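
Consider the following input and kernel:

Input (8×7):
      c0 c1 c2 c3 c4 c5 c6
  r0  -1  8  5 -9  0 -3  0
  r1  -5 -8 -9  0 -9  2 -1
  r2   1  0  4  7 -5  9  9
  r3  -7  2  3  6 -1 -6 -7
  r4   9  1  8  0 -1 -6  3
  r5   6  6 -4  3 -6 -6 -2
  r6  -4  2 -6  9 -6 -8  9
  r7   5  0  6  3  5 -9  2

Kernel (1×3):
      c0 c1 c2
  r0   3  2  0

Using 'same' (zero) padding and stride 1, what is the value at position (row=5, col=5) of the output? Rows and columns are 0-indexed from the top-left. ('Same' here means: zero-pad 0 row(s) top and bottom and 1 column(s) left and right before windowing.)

-30

The receptive field on the zero-padded input at this output position is [-6 -6 -2]. Elementwise product with the kernel and sum: -6·3 + -6·2.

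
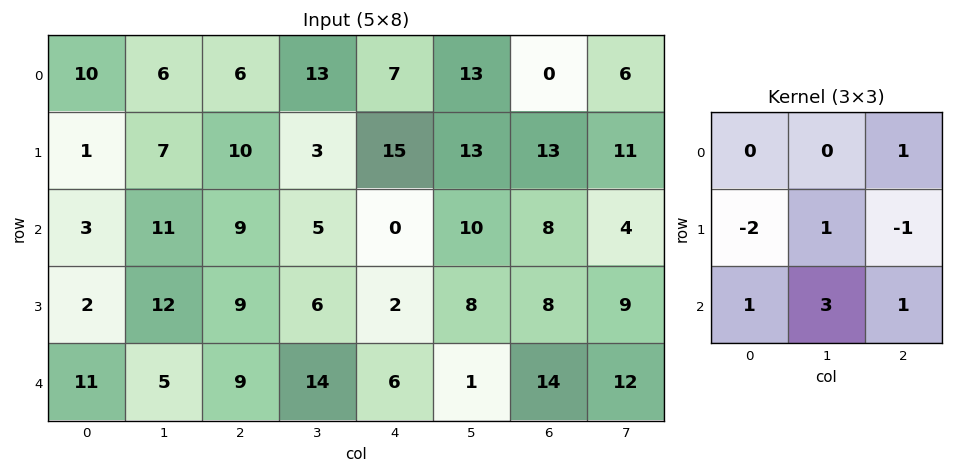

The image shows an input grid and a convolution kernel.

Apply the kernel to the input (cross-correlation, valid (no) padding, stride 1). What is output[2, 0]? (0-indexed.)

43

The receptive field on the input at this output position is [3 11 9 / 2 12 9 / 11 5 9]. Elementwise product with the kernel and sum: 9·1 + 2·-2 + 12·1 + 9·-1 + 11·1 + 5·3 + 9·1.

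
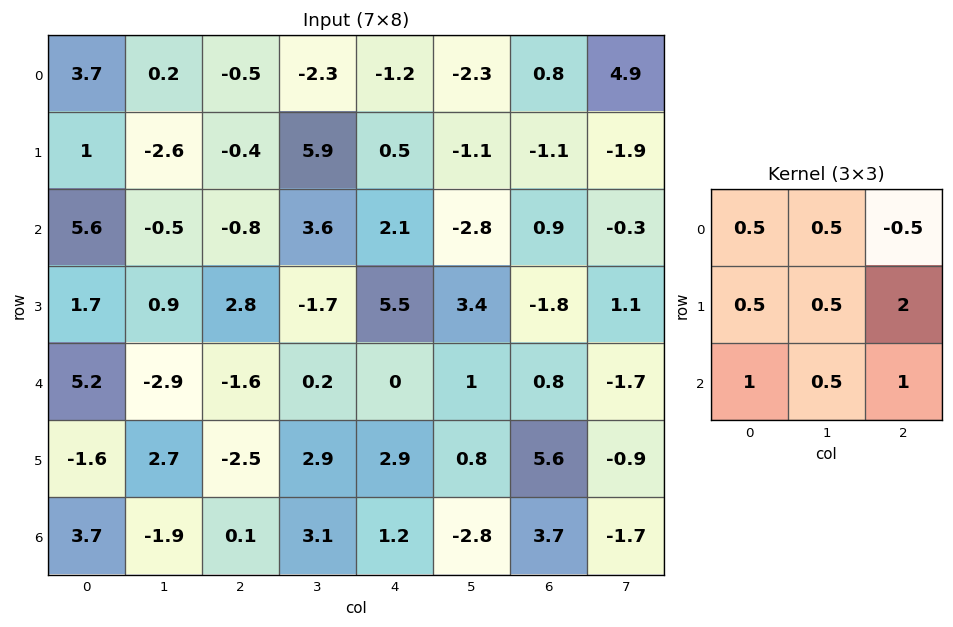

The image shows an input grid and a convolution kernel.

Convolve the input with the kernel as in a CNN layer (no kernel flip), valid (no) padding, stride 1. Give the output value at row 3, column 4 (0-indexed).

The receptive field on the input at this output position is [5.5 3.4 -1.8 / 0 1 0.8 / 2.9 0.8 5.6]. Elementwise product with the kernel and sum: 5.5·0.5 + 3.4·0.5 + -1.8·-0.5 + 0·0.5 + 1·0.5 + 0.8·2 + 2.9·1 + 0.8·0.5 + 5.6·1.

16.35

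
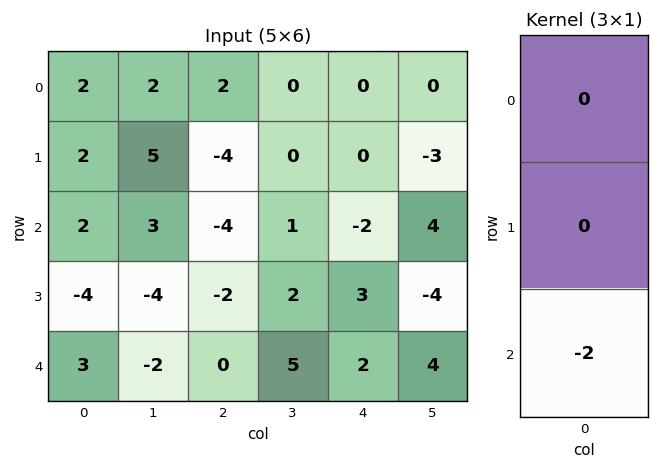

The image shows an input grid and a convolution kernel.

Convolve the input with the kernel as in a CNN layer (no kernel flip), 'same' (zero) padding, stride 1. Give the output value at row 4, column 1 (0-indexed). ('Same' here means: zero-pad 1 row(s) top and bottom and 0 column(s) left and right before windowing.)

The receptive field on the zero-padded input at this output position is [-4 / -2 / 0]. Elementwise product with the kernel and sum: 0·-2.

0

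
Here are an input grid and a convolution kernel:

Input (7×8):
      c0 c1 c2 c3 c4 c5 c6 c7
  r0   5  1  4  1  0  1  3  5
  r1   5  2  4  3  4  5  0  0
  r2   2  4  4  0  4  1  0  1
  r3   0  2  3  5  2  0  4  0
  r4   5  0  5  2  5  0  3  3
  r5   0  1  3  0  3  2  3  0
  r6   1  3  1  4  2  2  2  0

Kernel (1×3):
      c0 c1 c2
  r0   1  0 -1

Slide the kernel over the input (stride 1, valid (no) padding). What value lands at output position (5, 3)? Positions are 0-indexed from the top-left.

-2

The receptive field on the input at this output position is [0 3 2]. Elementwise product with the kernel and sum: 0·1 + 2·-1.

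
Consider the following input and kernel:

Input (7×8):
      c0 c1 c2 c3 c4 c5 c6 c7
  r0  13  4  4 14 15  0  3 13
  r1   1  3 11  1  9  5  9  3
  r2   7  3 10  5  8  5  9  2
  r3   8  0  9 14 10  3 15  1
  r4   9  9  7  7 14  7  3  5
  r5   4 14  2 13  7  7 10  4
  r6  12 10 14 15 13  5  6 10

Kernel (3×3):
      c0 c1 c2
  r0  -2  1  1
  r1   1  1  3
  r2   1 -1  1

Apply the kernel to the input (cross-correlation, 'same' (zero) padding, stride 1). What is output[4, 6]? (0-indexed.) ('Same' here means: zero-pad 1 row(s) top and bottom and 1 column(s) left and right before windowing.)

The receptive field on the zero-padded input at this output position is [3 15 1 / 7 3 5 / 7 10 4]. Elementwise product with the kernel and sum: 3·-2 + 15·1 + 1·1 + 7·1 + 3·1 + 5·3 + 7·1 + 10·-1 + 4·1.

36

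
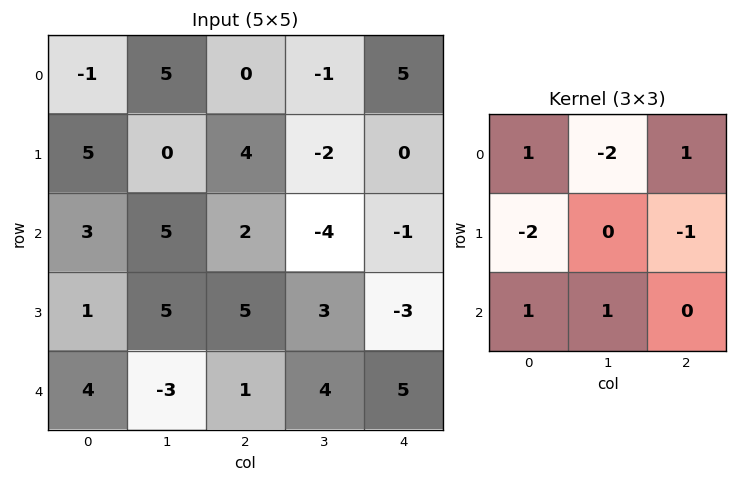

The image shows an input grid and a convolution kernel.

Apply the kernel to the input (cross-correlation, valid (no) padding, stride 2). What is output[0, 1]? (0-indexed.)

The receptive field on the input at this output position is [0 -1 5 / 4 -2 0 / 2 -4 -1]. Elementwise product with the kernel and sum: 0·1 + -1·-2 + 5·1 + 4·-2 + 0·-1 + 2·1 + -4·1.

-3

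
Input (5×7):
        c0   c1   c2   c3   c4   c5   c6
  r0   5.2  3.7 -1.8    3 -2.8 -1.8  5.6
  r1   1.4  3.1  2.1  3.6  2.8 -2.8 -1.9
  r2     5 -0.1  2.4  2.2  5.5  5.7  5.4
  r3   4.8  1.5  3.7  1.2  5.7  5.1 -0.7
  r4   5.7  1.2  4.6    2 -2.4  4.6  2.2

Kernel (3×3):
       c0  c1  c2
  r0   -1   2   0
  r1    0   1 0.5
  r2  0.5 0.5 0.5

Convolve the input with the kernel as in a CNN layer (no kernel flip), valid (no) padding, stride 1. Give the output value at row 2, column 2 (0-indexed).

The receptive field on the input at this output position is [2.4 2.2 5.5 / 3.7 1.2 5.7 / 4.6 2 -2.4]. Elementwise product with the kernel and sum: 2.4·-1 + 2.2·2 + 1.2·1 + 5.7·0.5 + 4.6·0.5 + 2·0.5 + -2.4·0.5.

8.15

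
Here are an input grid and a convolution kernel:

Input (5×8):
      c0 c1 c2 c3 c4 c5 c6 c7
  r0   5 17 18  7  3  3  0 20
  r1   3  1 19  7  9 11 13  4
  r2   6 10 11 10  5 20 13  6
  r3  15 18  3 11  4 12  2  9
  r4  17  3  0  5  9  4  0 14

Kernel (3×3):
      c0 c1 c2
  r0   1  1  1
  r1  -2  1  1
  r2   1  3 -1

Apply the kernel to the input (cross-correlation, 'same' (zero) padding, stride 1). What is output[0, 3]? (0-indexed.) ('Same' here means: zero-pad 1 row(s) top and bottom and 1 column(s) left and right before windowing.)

5

The receptive field on the zero-padded input at this output position is [0 0 0 / 18 7 3 / 19 7 9]. Elementwise product with the kernel and sum: 0·1 + 0·1 + 0·1 + 18·-2 + 7·1 + 3·1 + 19·1 + 7·3 + 9·-1.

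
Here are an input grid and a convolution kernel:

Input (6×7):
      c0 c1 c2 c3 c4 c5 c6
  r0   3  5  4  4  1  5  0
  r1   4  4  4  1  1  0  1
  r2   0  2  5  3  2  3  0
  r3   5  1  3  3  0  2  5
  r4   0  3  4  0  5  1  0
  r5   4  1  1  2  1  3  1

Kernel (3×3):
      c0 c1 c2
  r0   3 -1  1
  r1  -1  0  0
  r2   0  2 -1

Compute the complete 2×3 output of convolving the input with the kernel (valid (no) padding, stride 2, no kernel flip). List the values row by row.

Output[0,0]: The receptive field on the input at this output position is [3 5 4 / 4 4 4 / 0 2 5]. Elementwise product with the kernel and sum: 3·3 + 5·-1 + 4·1 + 4·-1 + 2·2 + 5·-1.

3 9 3
0 6 5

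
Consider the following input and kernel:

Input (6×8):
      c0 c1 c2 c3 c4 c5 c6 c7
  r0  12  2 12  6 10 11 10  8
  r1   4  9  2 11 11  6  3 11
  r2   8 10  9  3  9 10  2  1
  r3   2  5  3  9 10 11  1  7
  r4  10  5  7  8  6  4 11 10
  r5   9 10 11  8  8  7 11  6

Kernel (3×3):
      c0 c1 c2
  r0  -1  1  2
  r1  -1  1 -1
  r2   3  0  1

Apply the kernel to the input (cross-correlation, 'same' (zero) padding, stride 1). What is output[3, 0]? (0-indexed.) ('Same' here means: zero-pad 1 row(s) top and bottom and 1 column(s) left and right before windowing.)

The receptive field on the zero-padded input at this output position is [0 8 10 / 0 2 5 / 0 10 5]. Elementwise product with the kernel and sum: 0·-1 + 8·1 + 10·2 + 0·-1 + 2·1 + 5·-1 + 0·3 + 5·1.

30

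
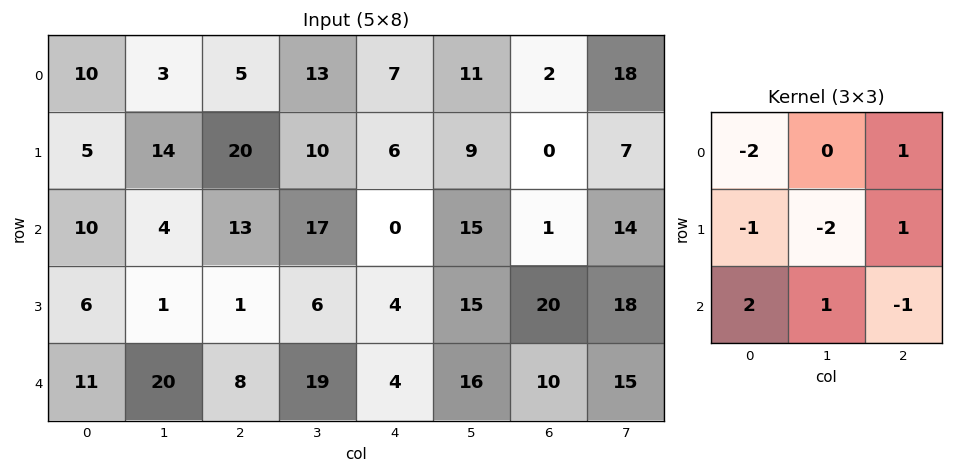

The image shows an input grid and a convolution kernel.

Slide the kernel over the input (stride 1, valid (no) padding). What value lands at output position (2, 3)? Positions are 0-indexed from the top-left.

8

The receptive field on the input at this output position is [17 0 15 / 6 4 15 / 19 4 16]. Elementwise product with the kernel and sum: 17·-2 + 15·1 + 6·-1 + 4·-2 + 15·1 + 19·2 + 4·1 + 16·-1.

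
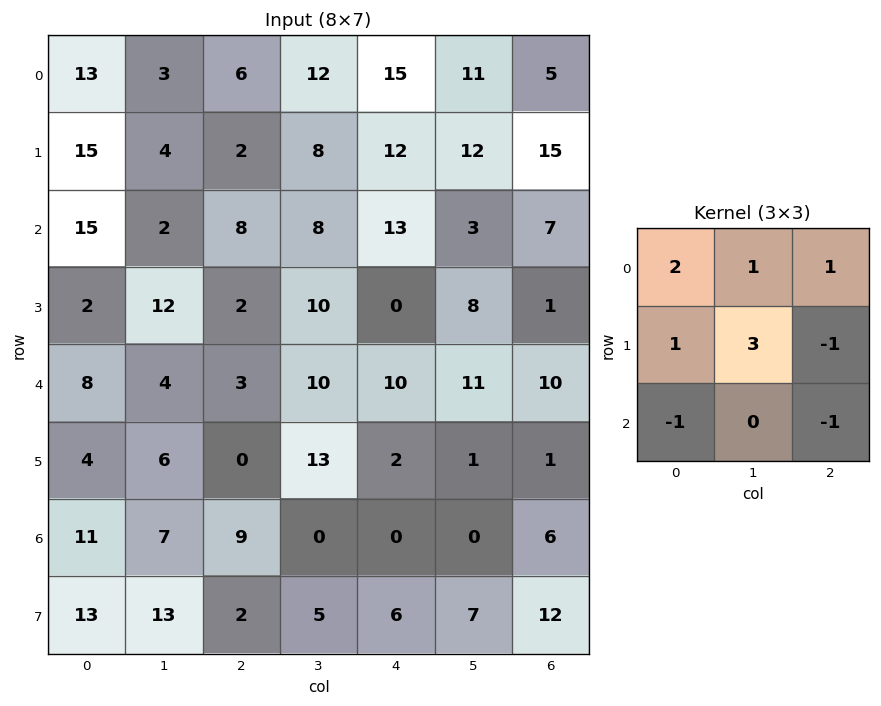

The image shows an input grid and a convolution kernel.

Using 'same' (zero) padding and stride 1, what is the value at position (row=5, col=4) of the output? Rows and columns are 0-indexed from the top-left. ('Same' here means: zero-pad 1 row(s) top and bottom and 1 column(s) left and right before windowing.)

The receptive field on the zero-padded input at this output position is [10 10 11 / 13 2 1 / 0 0 0]. Elementwise product with the kernel and sum: 10·2 + 10·1 + 11·1 + 13·1 + 2·3 + 1·-1 + 0·-1 + 0·-1.

59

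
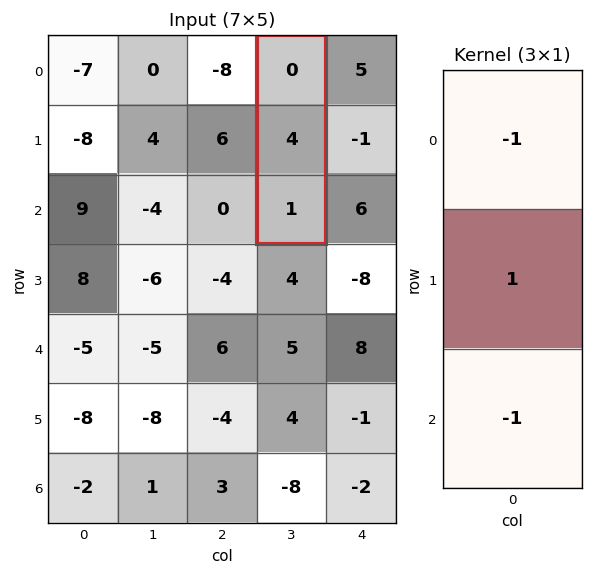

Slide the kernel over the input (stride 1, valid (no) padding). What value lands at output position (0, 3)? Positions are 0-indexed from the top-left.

3

The receptive field on the input at this output position is [0 / 4 / 1]. Elementwise product with the kernel and sum: 0·-1 + 4·1 + 1·-1.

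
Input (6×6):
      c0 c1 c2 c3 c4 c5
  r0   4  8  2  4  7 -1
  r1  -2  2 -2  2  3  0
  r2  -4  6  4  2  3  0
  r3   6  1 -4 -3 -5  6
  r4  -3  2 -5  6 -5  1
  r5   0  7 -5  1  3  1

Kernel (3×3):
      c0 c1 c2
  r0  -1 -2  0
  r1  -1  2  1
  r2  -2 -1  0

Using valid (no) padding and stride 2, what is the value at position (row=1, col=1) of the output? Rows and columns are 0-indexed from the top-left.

The receptive field on the input at this output position is [4 2 3 / -4 -3 -5 / -5 6 -5]. Elementwise product with the kernel and sum: 4·-1 + 2·-2 + -4·-1 + -3·2 + -5·1 + -5·-2 + 6·-1.

-11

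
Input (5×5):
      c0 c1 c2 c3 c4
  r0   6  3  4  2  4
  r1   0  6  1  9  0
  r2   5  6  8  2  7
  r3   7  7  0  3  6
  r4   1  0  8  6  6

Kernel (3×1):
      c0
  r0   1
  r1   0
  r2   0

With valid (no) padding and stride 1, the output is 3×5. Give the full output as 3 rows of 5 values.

6 3 4 2 4
0 6 1 9 0
5 6 8 2 7

Output[0,0]: The receptive field on the input at this output position is [6 / 0 / 5]. Elementwise product with the kernel and sum: 6·1.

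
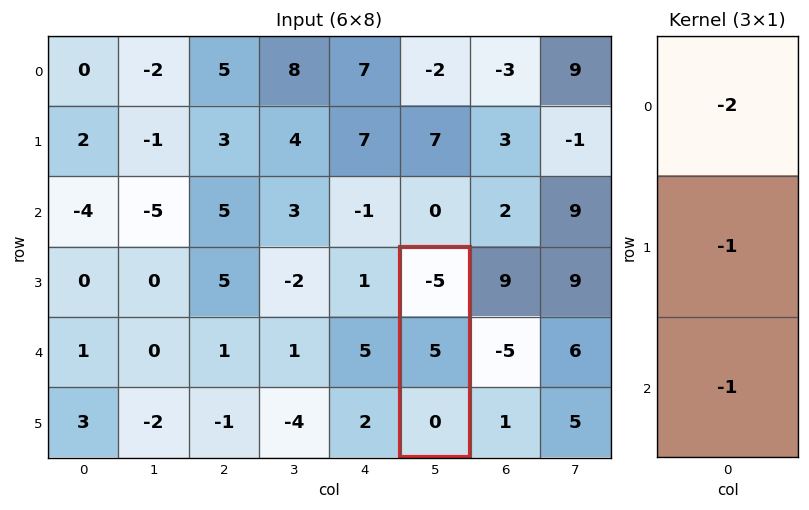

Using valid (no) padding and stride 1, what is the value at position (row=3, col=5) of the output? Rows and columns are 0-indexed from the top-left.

5

The receptive field on the input at this output position is [-5 / 5 / 0]. Elementwise product with the kernel and sum: -5·-2 + 5·-1 + 0·-1.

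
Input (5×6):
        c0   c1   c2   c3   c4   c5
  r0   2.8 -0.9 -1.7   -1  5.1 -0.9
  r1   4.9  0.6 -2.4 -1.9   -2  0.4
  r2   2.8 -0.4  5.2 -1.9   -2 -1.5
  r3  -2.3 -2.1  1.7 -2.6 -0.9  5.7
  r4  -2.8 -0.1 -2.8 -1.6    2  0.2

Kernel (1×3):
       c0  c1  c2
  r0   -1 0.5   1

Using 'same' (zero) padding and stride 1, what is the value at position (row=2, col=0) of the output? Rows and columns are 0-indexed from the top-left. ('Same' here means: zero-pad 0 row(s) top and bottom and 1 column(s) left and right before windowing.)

The receptive field on the zero-padded input at this output position is [0 2.8 -0.4]. Elementwise product with the kernel and sum: 0·-1 + 2.8·0.5 + -0.4·1.

1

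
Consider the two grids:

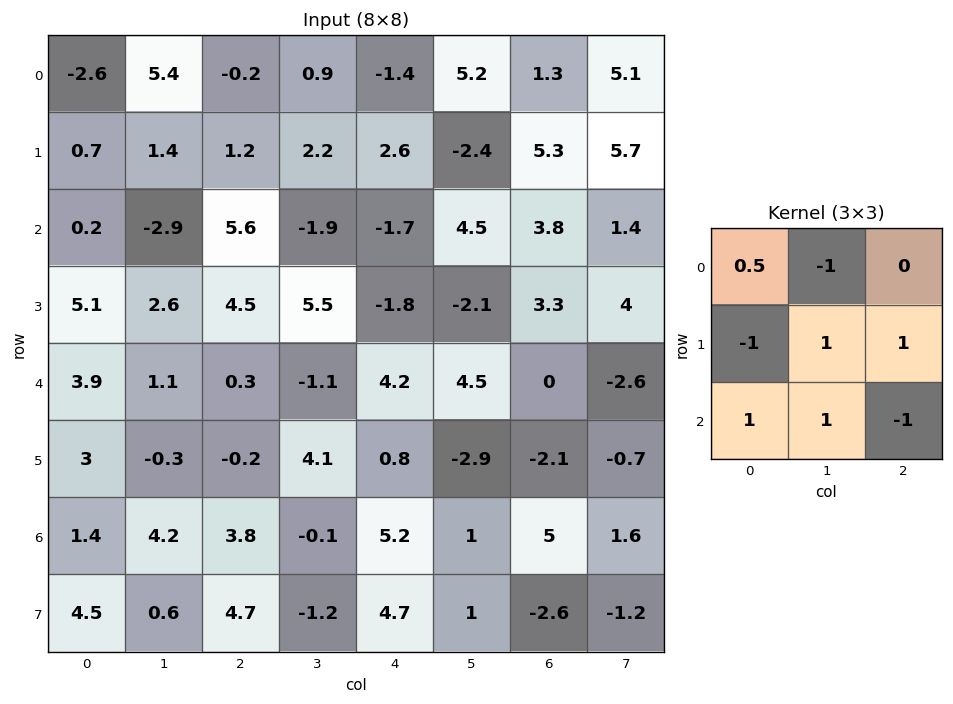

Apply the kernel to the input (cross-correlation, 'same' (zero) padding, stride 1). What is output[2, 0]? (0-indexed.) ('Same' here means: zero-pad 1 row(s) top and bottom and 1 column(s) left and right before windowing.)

The receptive field on the zero-padded input at this output position is [0 0.7 1.4 / 0 0.2 -2.9 / 0 5.1 2.6]. Elementwise product with the kernel and sum: 0·0.5 + 0.7·-1 + 0·-1 + 0.2·1 + -2.9·1 + 0·1 + 5.1·1 + 2.6·-1.

-0.9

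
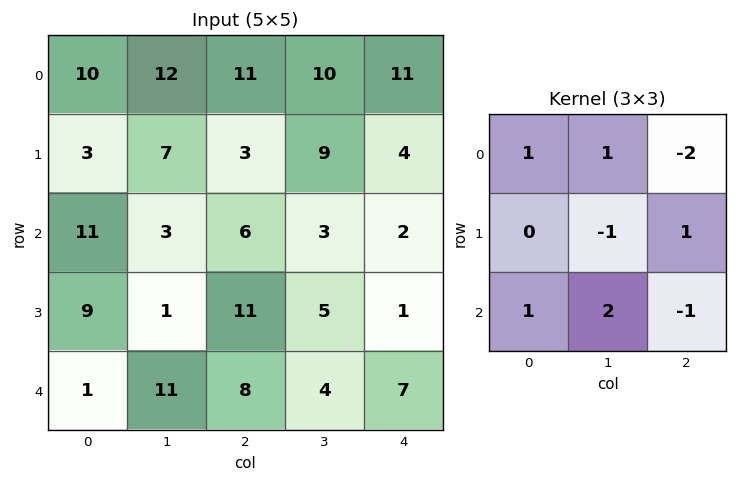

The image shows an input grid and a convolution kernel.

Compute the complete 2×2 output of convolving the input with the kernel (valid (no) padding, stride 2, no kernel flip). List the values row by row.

Output[0,0]: The receptive field on the input at this output position is [10 12 11 / 3 7 3 / 11 3 6]. Elementwise product with the kernel and sum: 10·1 + 12·1 + 11·-2 + 7·-1 + 3·1 + 11·1 + 3·2 + 6·-1.
Output[0,1]: The receptive field on the input at this output position is [11 10 11 / 3 9 4 / 6 3 2]. Elementwise product with the kernel and sum: 11·1 + 10·1 + 11·-2 + 9·-1 + 4·1 + 6·1 + 3·2 + 2·-1.

7 4
27 10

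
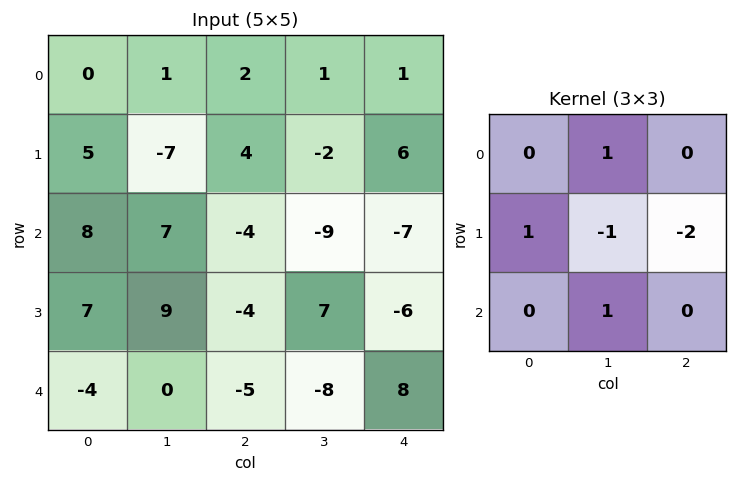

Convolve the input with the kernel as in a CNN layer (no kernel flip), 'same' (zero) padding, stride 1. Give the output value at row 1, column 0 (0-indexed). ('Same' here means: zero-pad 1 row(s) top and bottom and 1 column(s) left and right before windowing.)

17

The receptive field on the zero-padded input at this output position is [0 0 1 / 0 5 -7 / 0 8 7]. Elementwise product with the kernel and sum: 0·1 + 0·1 + 5·-1 + -7·-2 + 8·1.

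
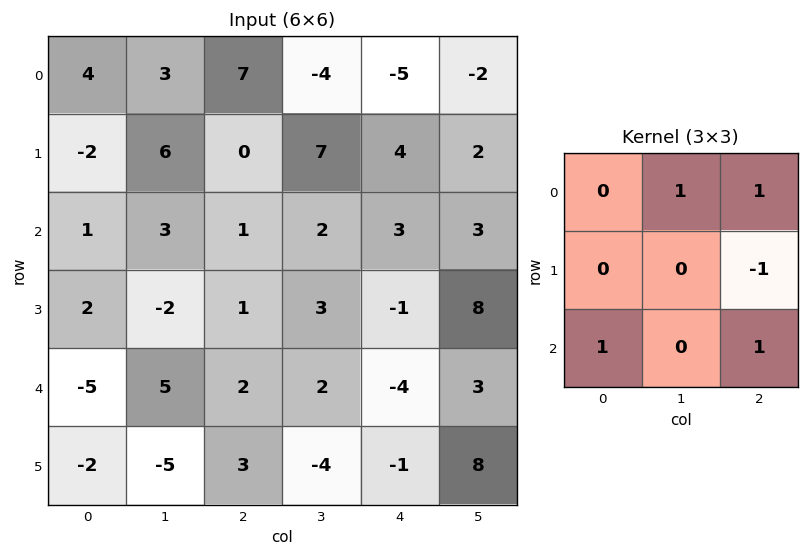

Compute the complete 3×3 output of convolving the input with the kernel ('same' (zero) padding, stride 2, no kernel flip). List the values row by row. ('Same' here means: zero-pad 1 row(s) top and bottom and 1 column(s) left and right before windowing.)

3 17 11
-1 6 14
-10 -7 8

Output[0,0]: The receptive field on the zero-padded input at this output position is [0 0 0 / 0 4 3 / 0 -2 6]. Elementwise product with the kernel and sum: 0·1 + 0·1 + 3·-1 + 0·1 + 6·1.
Output[0,1]: The receptive field on the zero-padded input at this output position is [0 0 0 / 3 7 -4 / 6 0 7]. Elementwise product with the kernel and sum: 0·1 + 0·1 + -4·-1 + 6·1 + 7·1.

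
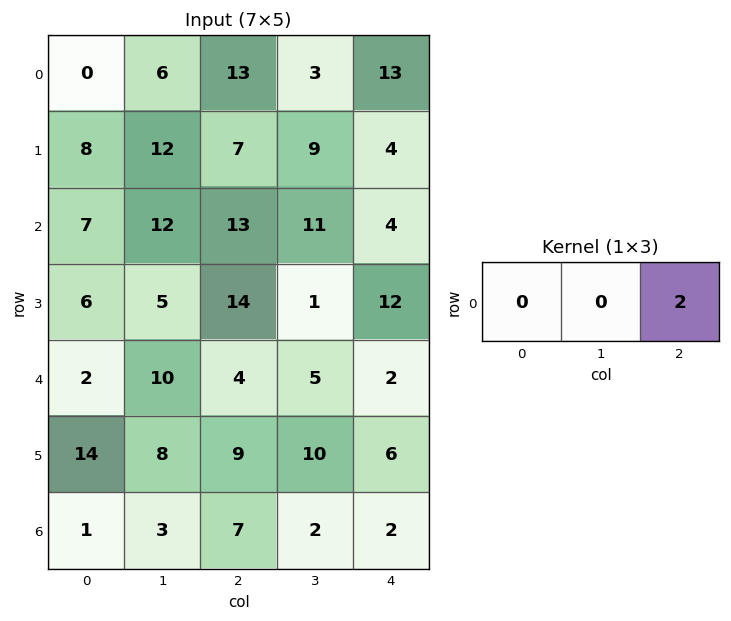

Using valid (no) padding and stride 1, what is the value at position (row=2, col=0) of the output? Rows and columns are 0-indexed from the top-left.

26

The receptive field on the input at this output position is [7 12 13]. Elementwise product with the kernel and sum: 13·2.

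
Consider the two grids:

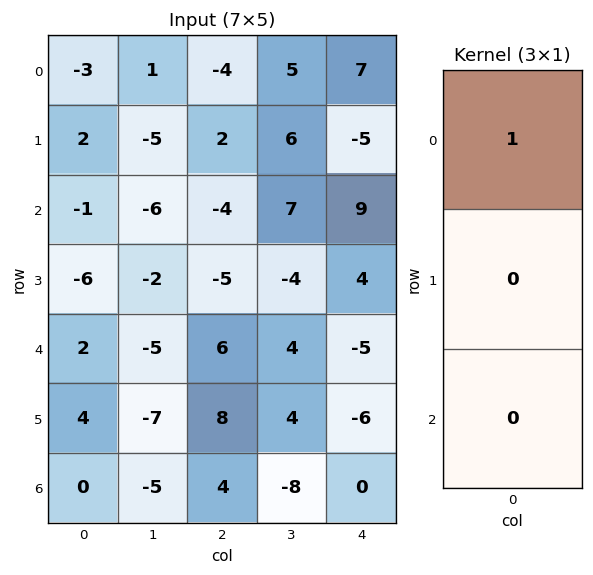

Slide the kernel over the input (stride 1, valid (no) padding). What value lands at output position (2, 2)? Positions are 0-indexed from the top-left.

-4

The receptive field on the input at this output position is [-4 / -5 / 6]. Elementwise product with the kernel and sum: -4·1.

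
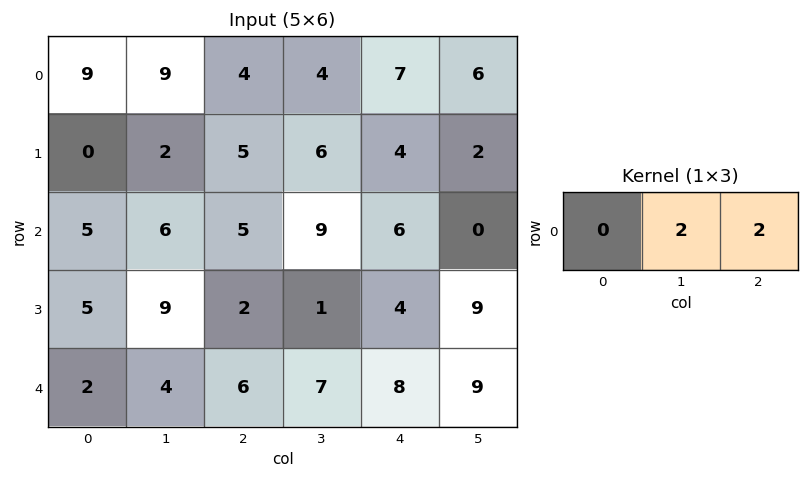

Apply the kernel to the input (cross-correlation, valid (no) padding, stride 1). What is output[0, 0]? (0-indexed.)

The receptive field on the input at this output position is [9 9 4]. Elementwise product with the kernel and sum: 9·2 + 4·2.

26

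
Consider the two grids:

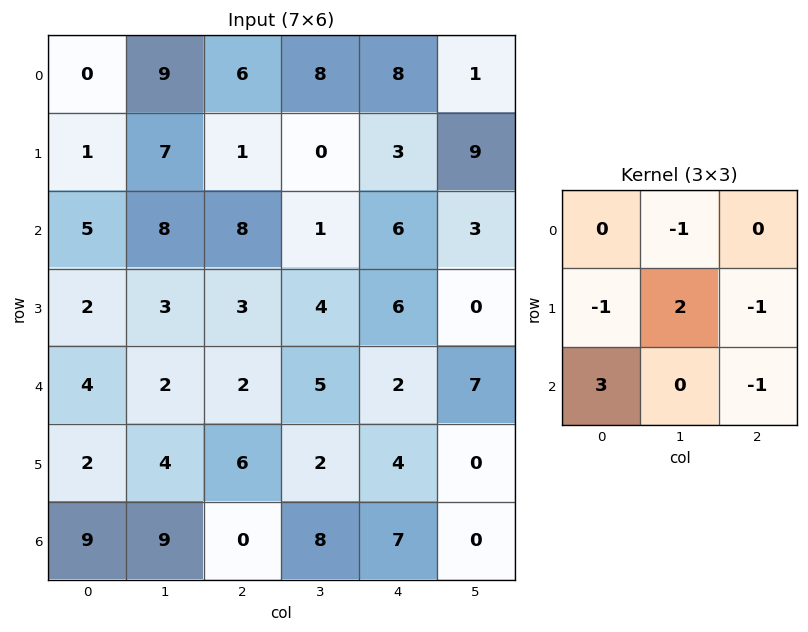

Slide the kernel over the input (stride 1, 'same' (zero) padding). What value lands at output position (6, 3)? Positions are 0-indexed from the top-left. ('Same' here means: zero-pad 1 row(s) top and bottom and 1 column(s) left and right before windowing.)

The receptive field on the zero-padded input at this output position is [6 2 4 / 0 8 7 / 0 0 0]. Elementwise product with the kernel and sum: 2·-1 + 0·-1 + 8·2 + 7·-1 + 0·3 + 0·-1.

7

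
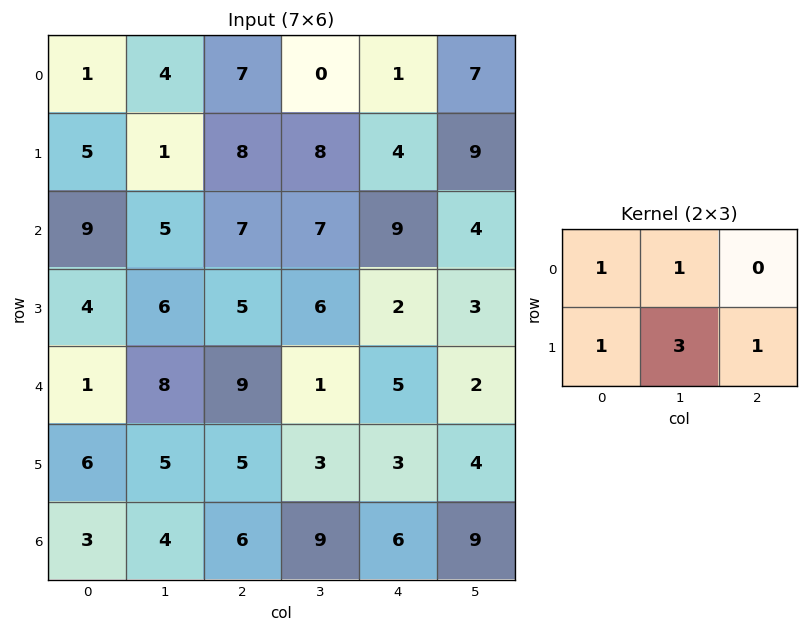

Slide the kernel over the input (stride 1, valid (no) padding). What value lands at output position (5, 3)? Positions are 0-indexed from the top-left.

The receptive field on the input at this output position is [3 3 4 / 9 6 9]. Elementwise product with the kernel and sum: 3·1 + 3·1 + 9·1 + 6·3 + 9·1.

42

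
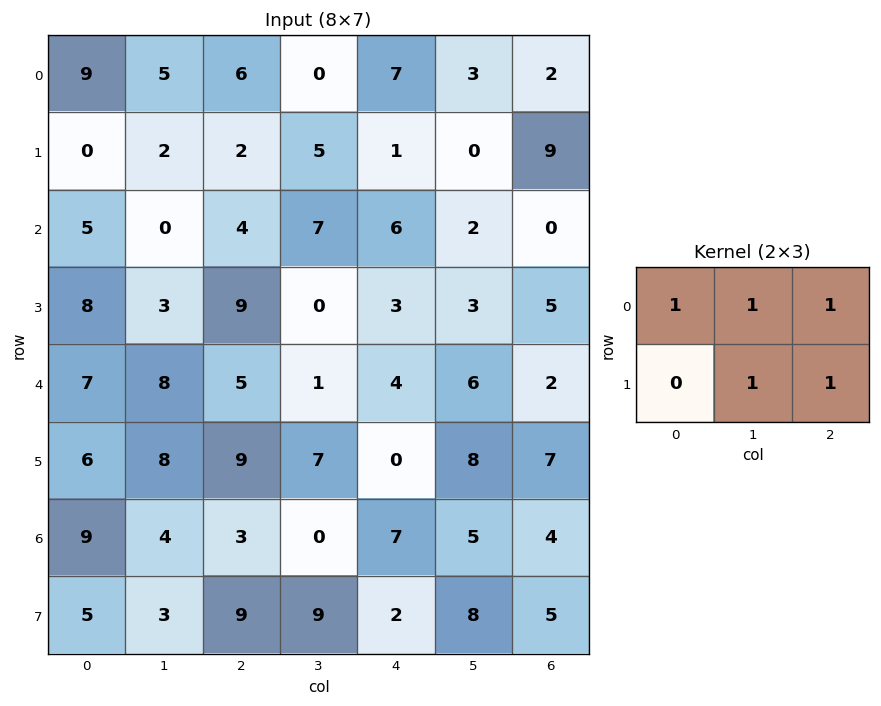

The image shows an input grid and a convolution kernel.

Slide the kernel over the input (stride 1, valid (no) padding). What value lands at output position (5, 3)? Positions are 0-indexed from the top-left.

The receptive field on the input at this output position is [7 0 8 / 0 7 5]. Elementwise product with the kernel and sum: 7·1 + 0·1 + 8·1 + 7·1 + 5·1.

27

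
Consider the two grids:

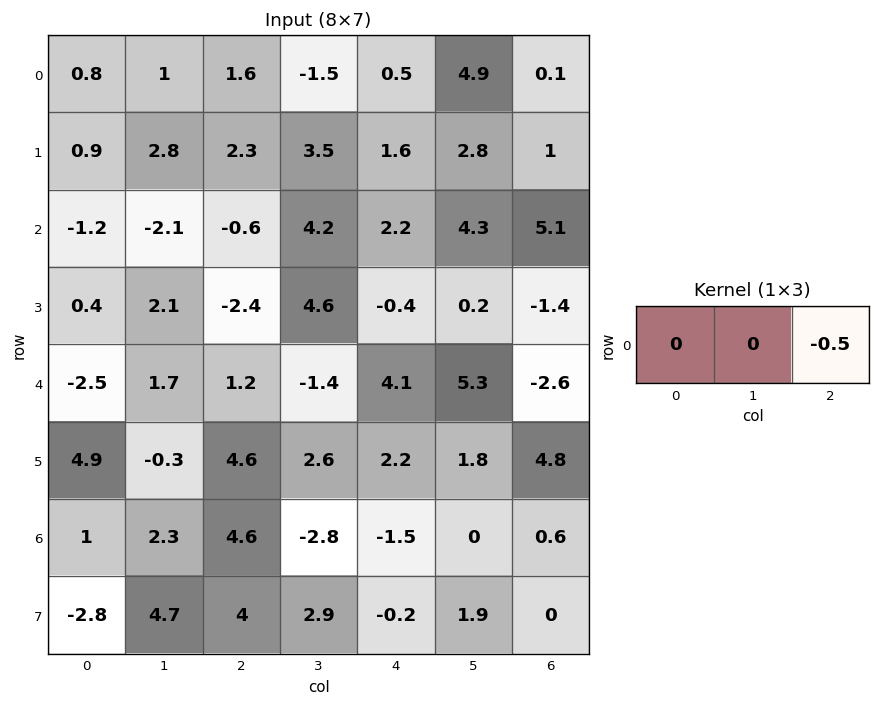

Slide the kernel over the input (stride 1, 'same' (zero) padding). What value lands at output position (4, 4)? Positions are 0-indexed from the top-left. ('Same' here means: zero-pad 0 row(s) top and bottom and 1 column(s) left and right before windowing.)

The receptive field on the zero-padded input at this output position is [-1.4 4.1 5.3]. Elementwise product with the kernel and sum: 5.3·-0.5.

-2.65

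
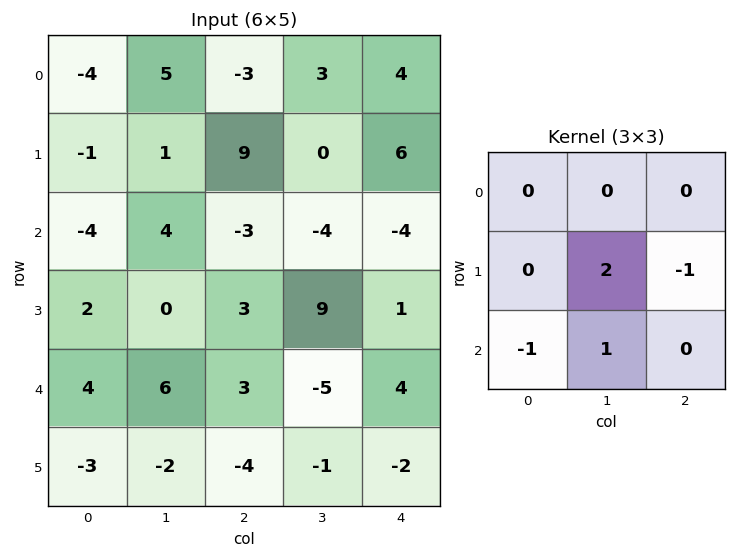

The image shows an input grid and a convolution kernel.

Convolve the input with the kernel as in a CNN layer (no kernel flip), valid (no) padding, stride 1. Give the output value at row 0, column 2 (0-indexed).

The receptive field on the input at this output position is [-3 3 4 / 9 0 6 / -3 -4 -4]. Elementwise product with the kernel and sum: 0·2 + 6·-1 + -3·-1 + -4·1.

-7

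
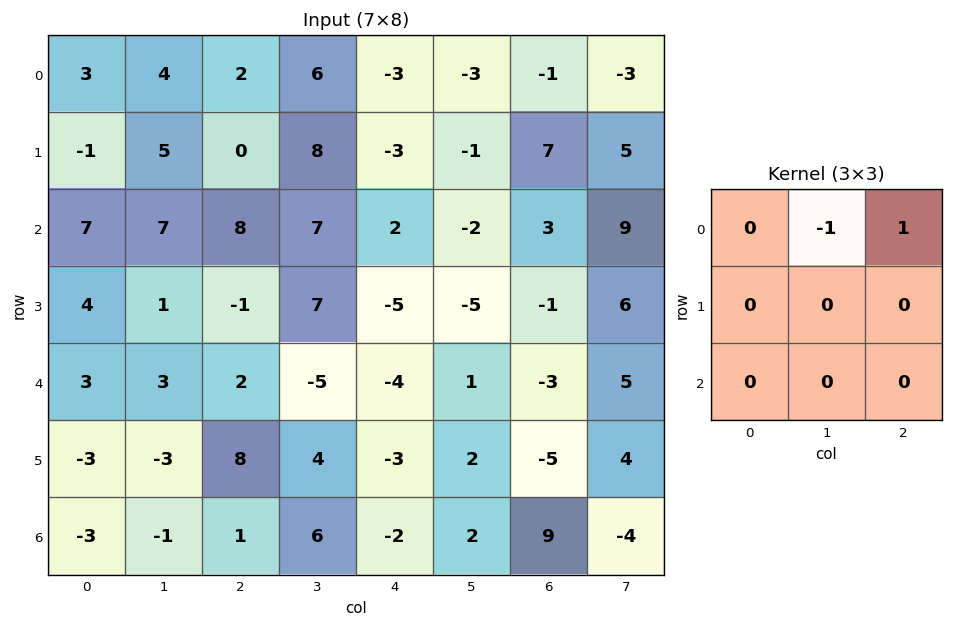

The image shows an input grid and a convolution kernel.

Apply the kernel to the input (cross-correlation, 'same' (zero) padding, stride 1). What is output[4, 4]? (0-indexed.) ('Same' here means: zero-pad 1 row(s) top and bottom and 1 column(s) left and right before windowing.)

The receptive field on the zero-padded input at this output position is [7 -5 -5 / -5 -4 1 / 4 -3 2]. Elementwise product with the kernel and sum: -5·-1 + -5·1.

0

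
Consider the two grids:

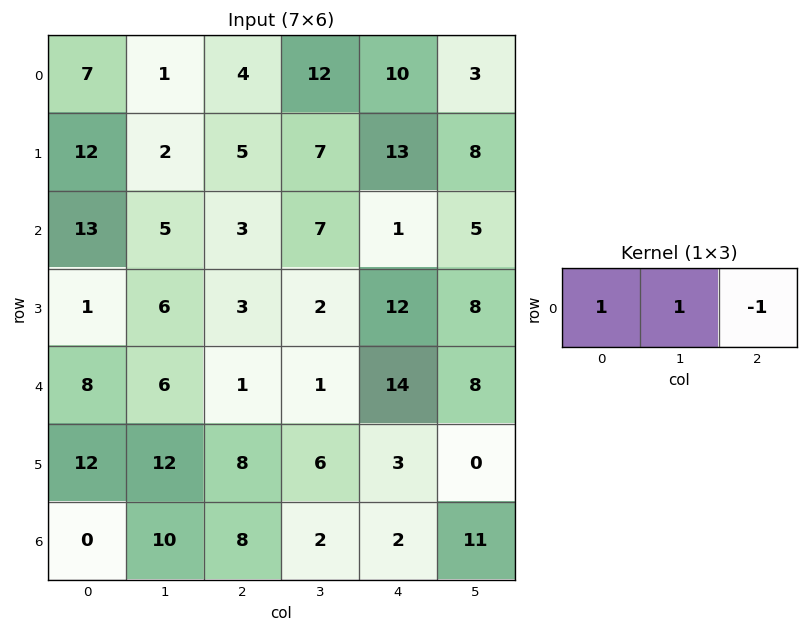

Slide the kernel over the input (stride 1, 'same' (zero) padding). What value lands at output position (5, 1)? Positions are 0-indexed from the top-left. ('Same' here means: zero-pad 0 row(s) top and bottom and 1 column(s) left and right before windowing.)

The receptive field on the zero-padded input at this output position is [12 12 8]. Elementwise product with the kernel and sum: 12·1 + 12·1 + 8·-1.

16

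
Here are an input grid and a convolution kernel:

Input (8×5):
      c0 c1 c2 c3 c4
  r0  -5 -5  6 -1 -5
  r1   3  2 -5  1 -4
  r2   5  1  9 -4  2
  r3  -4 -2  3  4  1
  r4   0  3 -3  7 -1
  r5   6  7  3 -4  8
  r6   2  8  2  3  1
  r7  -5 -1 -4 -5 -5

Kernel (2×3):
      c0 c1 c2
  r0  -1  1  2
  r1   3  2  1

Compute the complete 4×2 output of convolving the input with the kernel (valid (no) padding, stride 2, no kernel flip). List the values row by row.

Output[0,0]: The receptive field on the input at this output position is [-5 -5 6 / 3 2 -5]. Elementwise product with the kernel and sum: -5·-1 + -5·1 + 6·2 + 3·3 + 2·2 + -5·1.

20 -34
1 9
32 17
-11 -24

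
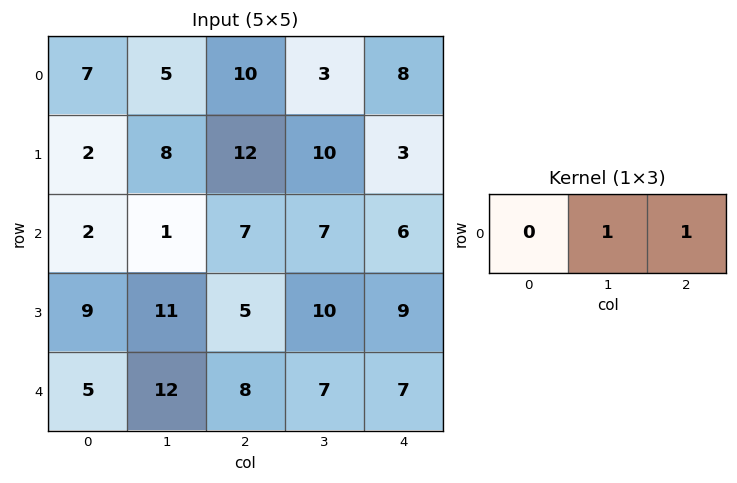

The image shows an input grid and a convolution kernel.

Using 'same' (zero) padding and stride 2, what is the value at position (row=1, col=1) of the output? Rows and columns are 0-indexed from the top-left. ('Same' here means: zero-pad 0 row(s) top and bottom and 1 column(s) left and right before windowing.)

14

The receptive field on the zero-padded input at this output position is [1 7 7]. Elementwise product with the kernel and sum: 7·1 + 7·1.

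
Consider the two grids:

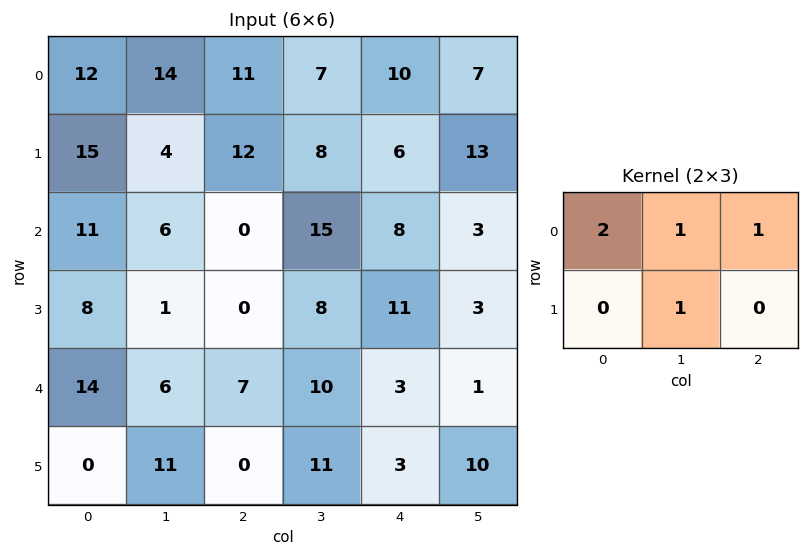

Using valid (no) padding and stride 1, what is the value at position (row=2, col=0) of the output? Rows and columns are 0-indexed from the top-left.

The receptive field on the input at this output position is [11 6 0 / 8 1 0]. Elementwise product with the kernel and sum: 11·2 + 6·1 + 0·1 + 1·1.

29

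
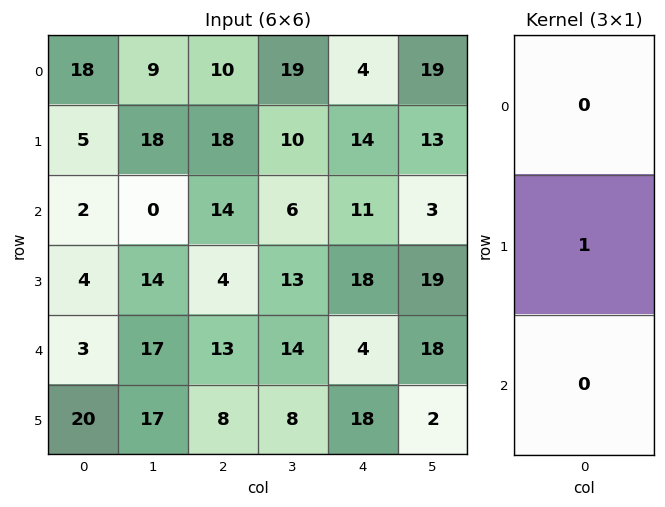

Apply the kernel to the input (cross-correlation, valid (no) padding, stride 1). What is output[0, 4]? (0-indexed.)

The receptive field on the input at this output position is [4 / 14 / 11]. Elementwise product with the kernel and sum: 14·1.

14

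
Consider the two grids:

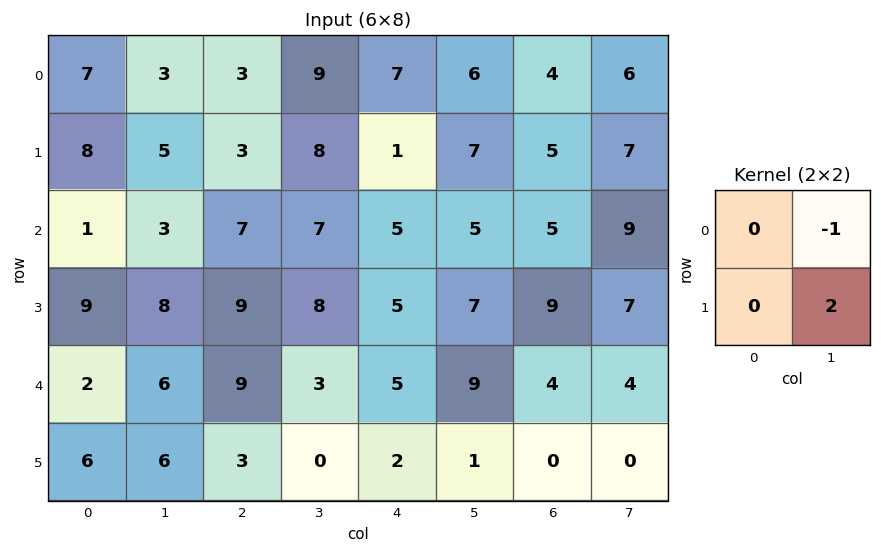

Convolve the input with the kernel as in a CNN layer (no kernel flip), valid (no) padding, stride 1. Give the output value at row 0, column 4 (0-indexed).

The receptive field on the input at this output position is [7 6 / 1 7]. Elementwise product with the kernel and sum: 6·-1 + 7·2.

8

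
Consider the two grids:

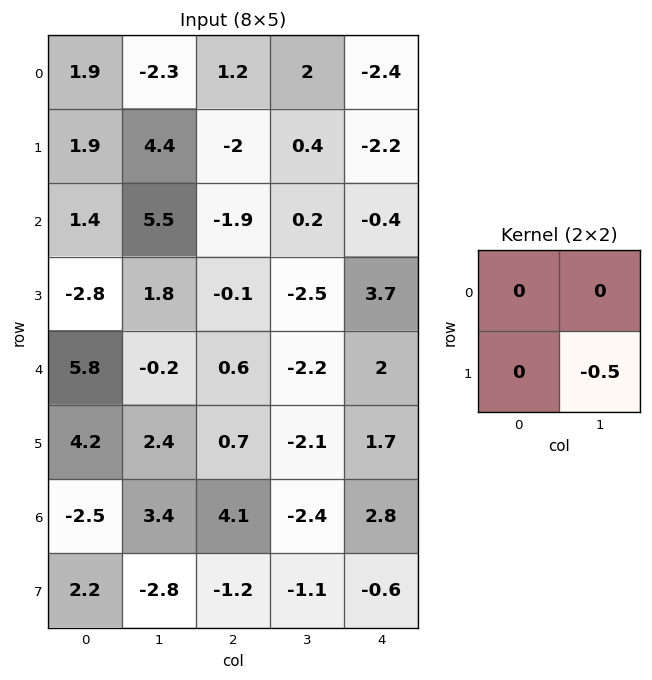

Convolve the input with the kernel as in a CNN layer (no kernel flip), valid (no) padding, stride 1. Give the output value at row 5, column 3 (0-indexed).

The receptive field on the input at this output position is [-2.1 1.7 / -2.4 2.8]. Elementwise product with the kernel and sum: 2.8·-0.5.

-1.4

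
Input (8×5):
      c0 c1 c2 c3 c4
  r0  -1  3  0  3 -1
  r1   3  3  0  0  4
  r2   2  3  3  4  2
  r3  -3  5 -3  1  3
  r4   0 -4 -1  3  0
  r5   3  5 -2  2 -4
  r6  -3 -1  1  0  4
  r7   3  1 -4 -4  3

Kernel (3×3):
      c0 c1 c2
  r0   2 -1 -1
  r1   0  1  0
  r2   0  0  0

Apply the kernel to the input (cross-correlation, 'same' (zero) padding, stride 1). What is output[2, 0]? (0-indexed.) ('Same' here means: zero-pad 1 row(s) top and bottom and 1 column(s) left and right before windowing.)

-4

The receptive field on the zero-padded input at this output position is [0 3 3 / 0 2 3 / 0 -3 5]. Elementwise product with the kernel and sum: 0·2 + 3·-1 + 3·-1 + 2·1.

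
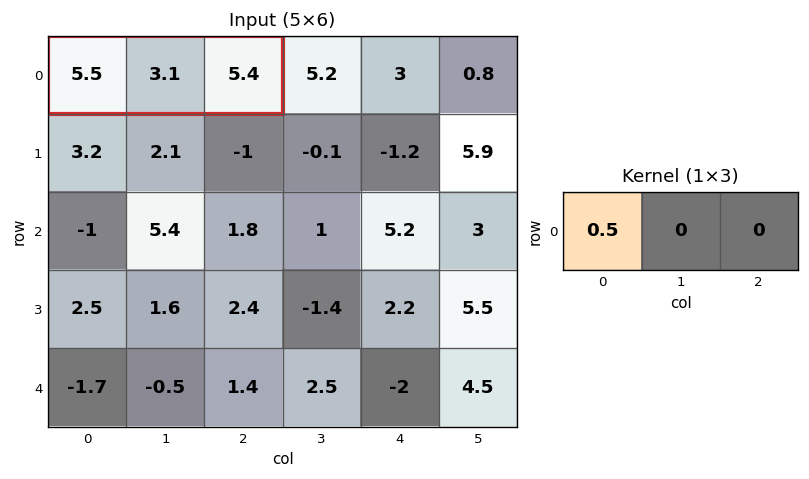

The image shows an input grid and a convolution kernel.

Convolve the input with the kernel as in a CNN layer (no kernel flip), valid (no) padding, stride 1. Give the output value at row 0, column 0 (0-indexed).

2.75

The receptive field on the input at this output position is [5.5 3.1 5.4]. Elementwise product with the kernel and sum: 5.5·0.5.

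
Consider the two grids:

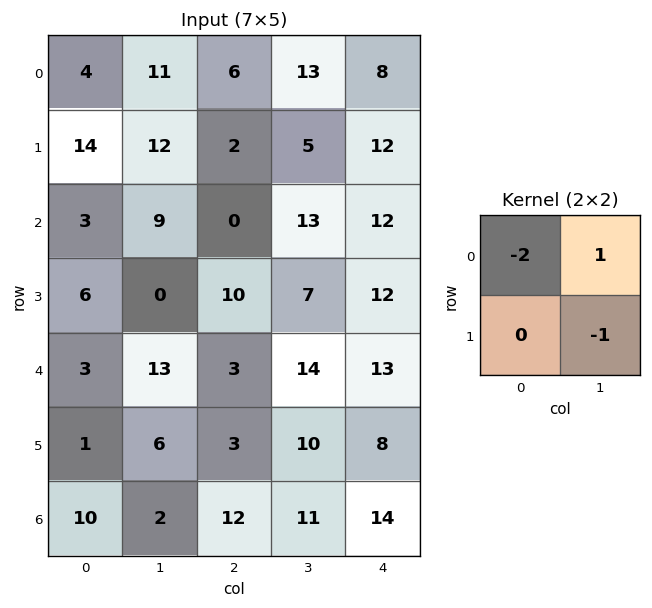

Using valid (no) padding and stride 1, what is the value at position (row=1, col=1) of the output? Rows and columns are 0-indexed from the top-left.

-22

The receptive field on the input at this output position is [12 2 / 9 0]. Elementwise product with the kernel and sum: 12·-2 + 2·1 + 0·-1.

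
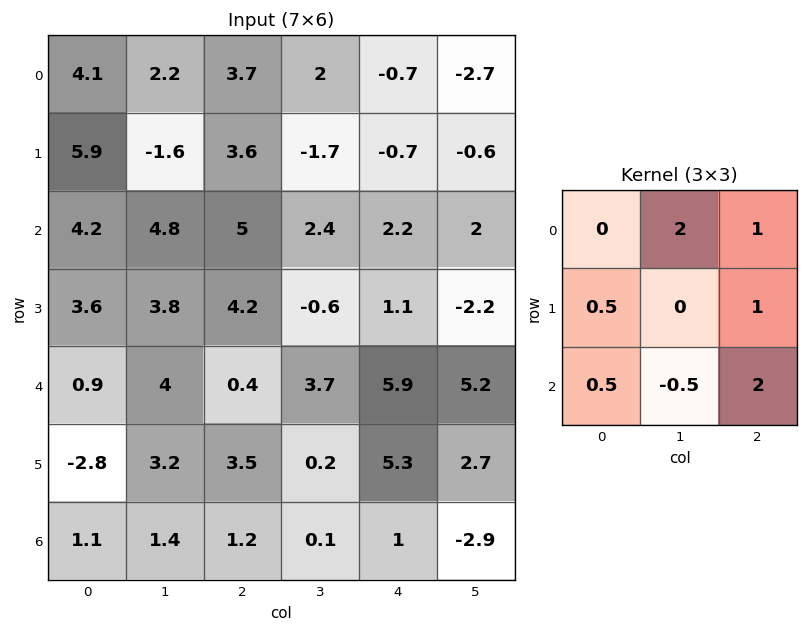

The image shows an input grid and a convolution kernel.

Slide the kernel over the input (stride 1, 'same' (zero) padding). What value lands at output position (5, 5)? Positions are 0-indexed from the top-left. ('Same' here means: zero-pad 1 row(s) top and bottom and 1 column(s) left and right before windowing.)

The receptive field on the zero-padded input at this output position is [5.9 5.2 0 / 5.3 2.7 0 / 1 -2.9 0]. Elementwise product with the kernel and sum: 5.2·2 + 0·1 + 5.3·0.5 + 0·1 + 1·0.5 + -2.9·-0.5 + 0·2.

15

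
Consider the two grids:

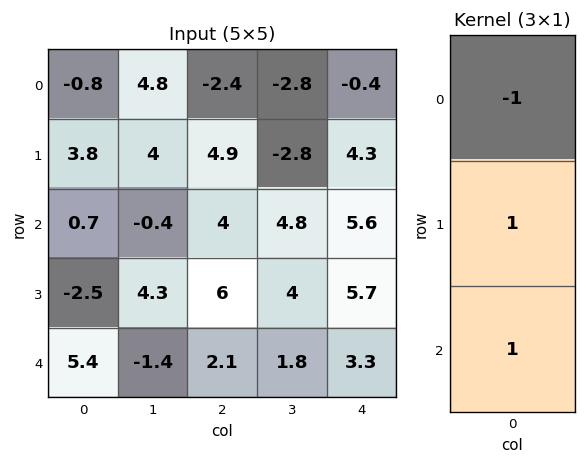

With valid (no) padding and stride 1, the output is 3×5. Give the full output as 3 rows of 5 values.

Output[0,0]: The receptive field on the input at this output position is [-0.8 / 3.8 / 0.7]. Elementwise product with the kernel and sum: -0.8·-1 + 3.8·1 + 0.7·1.

5.3 -1.2 11.3 4.8 10.3
-5.6 -0.1 5.1 11.6 7
2.2 3.3 4.1 1 3.4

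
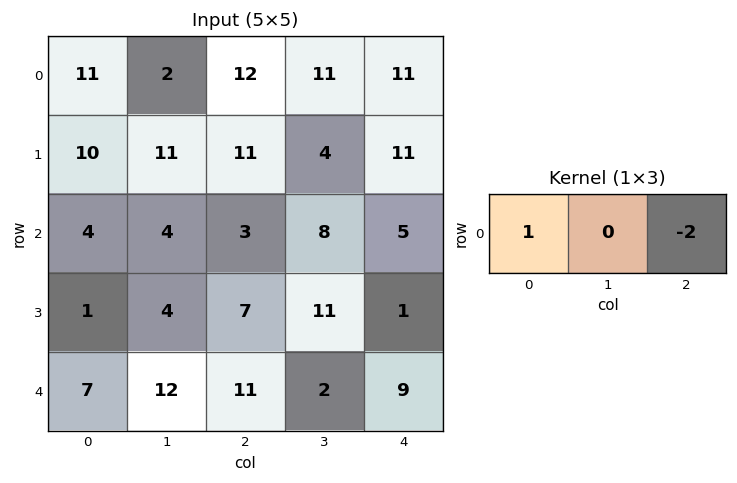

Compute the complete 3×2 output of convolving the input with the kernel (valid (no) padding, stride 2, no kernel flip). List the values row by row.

Output[0,0]: The receptive field on the input at this output position is [11 2 12]. Elementwise product with the kernel and sum: 11·1 + 12·-2.

-13 -10
-2 -7
-15 -7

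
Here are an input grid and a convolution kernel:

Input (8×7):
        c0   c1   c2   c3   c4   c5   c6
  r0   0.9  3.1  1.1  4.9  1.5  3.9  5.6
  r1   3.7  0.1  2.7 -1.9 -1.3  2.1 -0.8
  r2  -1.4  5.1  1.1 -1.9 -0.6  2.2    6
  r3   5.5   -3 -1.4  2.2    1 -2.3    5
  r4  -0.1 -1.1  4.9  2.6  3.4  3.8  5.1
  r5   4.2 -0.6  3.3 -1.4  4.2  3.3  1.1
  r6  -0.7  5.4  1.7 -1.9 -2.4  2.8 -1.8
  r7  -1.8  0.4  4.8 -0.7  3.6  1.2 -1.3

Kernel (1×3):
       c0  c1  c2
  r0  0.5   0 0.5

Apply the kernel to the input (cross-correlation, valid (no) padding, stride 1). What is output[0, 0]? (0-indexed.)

The receptive field on the input at this output position is [0.9 3.1 1.1]. Elementwise product with the kernel and sum: 0.9·0.5 + 1.1·0.5.

1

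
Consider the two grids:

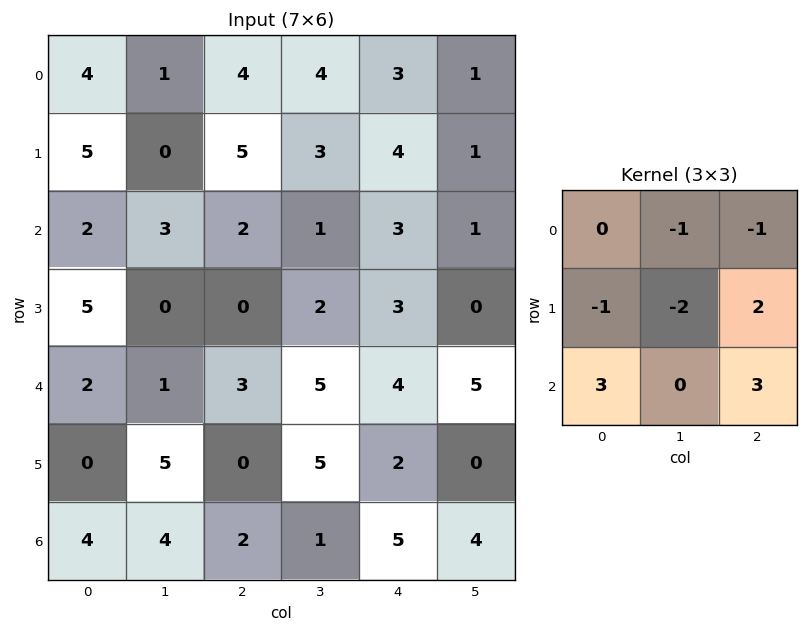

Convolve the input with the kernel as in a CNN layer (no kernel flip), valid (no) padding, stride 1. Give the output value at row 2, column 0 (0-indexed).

The receptive field on the input at this output position is [2 3 2 / 5 0 0 / 2 1 3]. Elementwise product with the kernel and sum: 3·-1 + 2·-1 + 5·-1 + 0·-2 + 0·2 + 2·3 + 3·3.

5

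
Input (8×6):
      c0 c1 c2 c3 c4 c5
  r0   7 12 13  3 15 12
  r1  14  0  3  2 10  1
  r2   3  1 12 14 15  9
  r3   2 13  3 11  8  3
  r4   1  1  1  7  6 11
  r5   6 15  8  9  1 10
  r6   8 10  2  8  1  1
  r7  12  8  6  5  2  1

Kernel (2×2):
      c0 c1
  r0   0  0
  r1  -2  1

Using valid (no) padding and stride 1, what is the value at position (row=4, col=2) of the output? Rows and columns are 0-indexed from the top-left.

-7

The receptive field on the input at this output position is [1 7 / 8 9]. Elementwise product with the kernel and sum: 8·-2 + 9·1.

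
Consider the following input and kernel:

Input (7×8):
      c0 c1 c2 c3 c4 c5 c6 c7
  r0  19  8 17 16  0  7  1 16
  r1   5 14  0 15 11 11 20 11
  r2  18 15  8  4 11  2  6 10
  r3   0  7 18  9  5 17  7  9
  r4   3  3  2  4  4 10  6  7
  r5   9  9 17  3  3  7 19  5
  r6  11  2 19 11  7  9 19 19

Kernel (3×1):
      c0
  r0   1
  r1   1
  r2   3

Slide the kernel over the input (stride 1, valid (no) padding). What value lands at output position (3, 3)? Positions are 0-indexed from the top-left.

22

The receptive field on the input at this output position is [9 / 4 / 3]. Elementwise product with the kernel and sum: 9·1 + 4·1 + 3·3.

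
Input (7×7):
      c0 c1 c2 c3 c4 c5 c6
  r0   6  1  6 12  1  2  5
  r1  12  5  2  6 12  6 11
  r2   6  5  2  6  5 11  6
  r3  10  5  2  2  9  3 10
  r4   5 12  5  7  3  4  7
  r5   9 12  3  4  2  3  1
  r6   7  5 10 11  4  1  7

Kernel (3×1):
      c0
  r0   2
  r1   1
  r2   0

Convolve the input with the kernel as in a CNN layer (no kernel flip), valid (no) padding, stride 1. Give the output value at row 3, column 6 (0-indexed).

27

The receptive field on the input at this output position is [10 / 7 / 1]. Elementwise product with the kernel and sum: 10·2 + 7·1.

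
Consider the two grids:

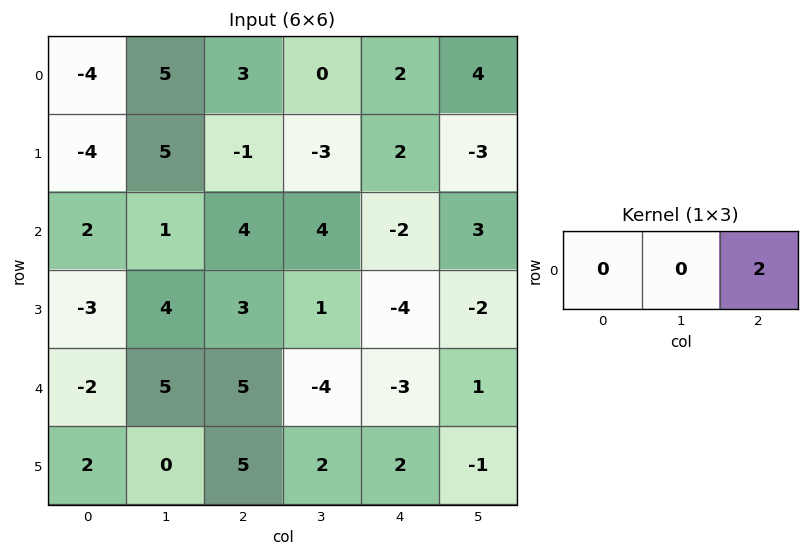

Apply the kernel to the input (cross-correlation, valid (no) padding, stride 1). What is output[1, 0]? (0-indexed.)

The receptive field on the input at this output position is [-4 5 -1]. Elementwise product with the kernel and sum: -1·2.

-2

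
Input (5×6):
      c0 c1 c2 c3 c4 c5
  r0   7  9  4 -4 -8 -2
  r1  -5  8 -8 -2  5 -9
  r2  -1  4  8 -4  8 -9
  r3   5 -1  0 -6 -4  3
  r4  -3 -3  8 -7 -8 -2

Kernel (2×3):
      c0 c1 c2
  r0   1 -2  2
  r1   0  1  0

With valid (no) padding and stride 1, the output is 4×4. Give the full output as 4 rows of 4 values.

Output[0,0]: The receptive field on the input at this output position is [7 9 4 / -5 8 -8]. Elementwise product with the kernel and sum: 7·1 + 9·-2 + 4·2 + 8·1.

5 -15 -6 13
-33 28 2 -22
6 -20 26 -42
4 -5 -3 0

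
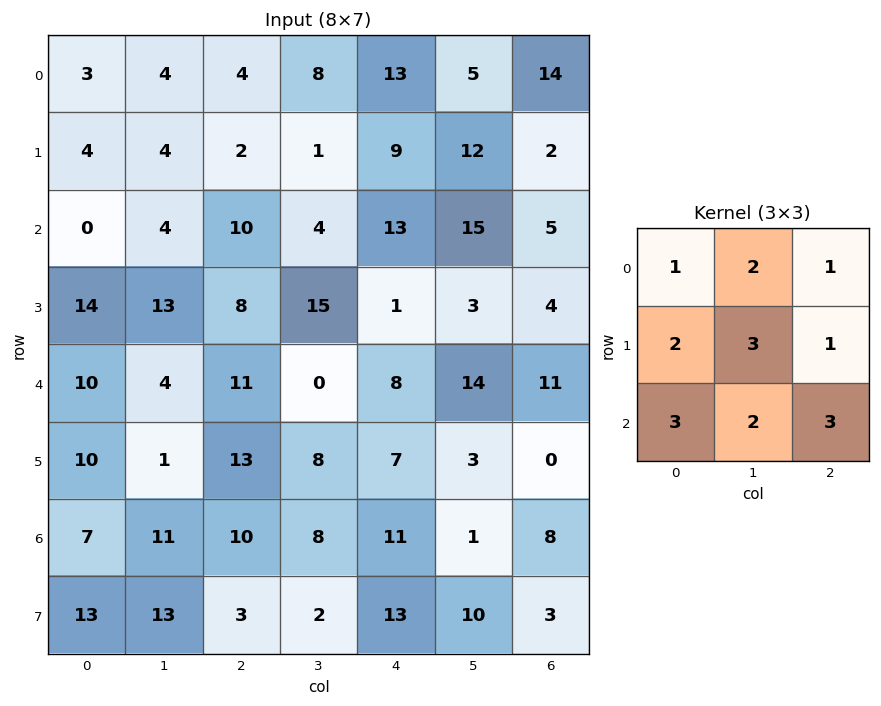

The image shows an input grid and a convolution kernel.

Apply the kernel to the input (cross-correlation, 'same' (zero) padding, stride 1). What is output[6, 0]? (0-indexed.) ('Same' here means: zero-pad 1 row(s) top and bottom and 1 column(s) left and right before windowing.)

The receptive field on the zero-padded input at this output position is [0 10 1 / 0 7 11 / 0 13 13]. Elementwise product with the kernel and sum: 0·1 + 10·2 + 1·1 + 0·2 + 7·3 + 11·1 + 0·3 + 13·2 + 13·3.

118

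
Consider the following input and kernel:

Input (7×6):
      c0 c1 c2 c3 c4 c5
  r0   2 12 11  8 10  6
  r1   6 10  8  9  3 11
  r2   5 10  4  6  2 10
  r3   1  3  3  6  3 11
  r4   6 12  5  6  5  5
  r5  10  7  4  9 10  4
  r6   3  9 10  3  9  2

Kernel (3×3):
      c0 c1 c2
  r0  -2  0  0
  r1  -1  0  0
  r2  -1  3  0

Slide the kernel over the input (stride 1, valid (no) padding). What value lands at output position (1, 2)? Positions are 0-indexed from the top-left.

The receptive field on the input at this output position is [8 9 3 / 4 6 2 / 3 6 3]. Elementwise product with the kernel and sum: 8·-2 + 4·-1 + 3·-1 + 6·3.

-5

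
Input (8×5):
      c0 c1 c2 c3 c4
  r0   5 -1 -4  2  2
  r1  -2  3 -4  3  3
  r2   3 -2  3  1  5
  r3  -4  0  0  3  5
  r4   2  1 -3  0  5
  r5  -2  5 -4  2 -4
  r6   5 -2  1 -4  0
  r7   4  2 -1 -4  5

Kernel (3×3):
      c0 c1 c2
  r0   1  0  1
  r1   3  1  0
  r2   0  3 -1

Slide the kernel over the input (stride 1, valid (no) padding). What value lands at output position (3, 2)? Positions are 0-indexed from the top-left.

The receptive field on the input at this output position is [0 3 5 / -3 0 5 / -4 2 -4]. Elementwise product with the kernel and sum: 0·1 + 5·1 + -3·3 + 0·1 + 2·3 + -4·-1.

6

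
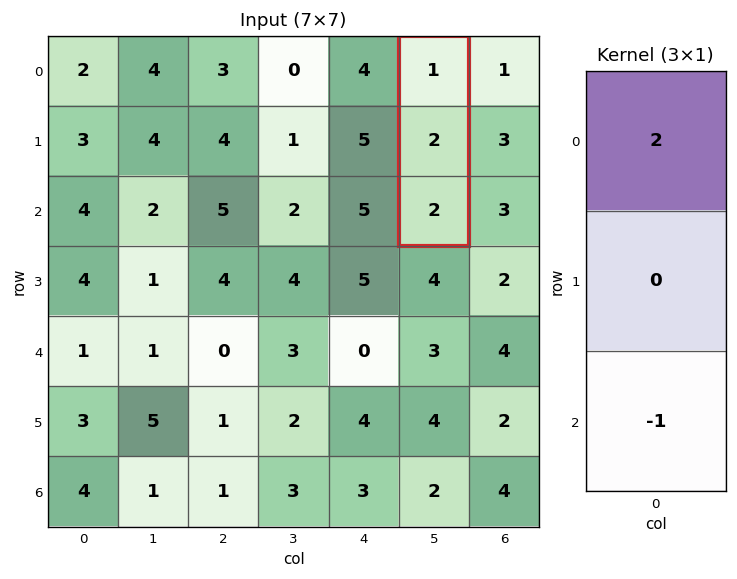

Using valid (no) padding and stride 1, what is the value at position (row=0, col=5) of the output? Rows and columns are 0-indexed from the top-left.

The receptive field on the input at this output position is [1 / 2 / 2]. Elementwise product with the kernel and sum: 1·2 + 2·-1.

0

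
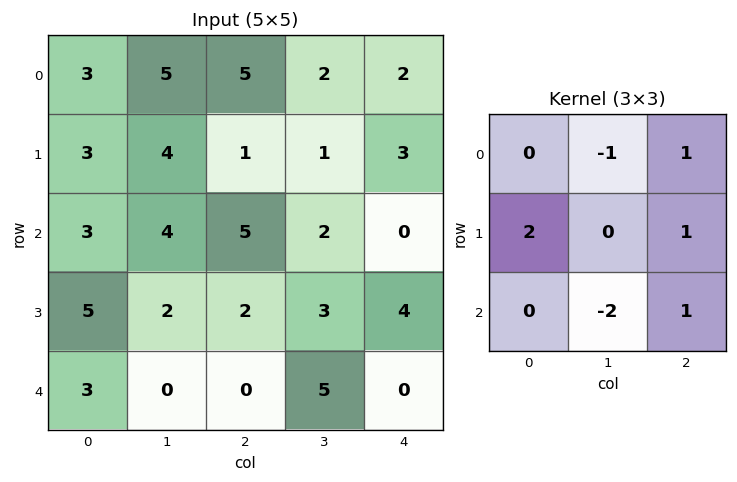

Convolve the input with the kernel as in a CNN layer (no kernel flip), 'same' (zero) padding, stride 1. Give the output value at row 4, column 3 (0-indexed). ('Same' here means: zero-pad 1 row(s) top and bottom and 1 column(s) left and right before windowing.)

The receptive field on the zero-padded input at this output position is [2 3 4 / 0 5 0 / 0 0 0]. Elementwise product with the kernel and sum: 3·-1 + 4·1 + 0·2 + 0·1 + 0·-2 + 0·1.

1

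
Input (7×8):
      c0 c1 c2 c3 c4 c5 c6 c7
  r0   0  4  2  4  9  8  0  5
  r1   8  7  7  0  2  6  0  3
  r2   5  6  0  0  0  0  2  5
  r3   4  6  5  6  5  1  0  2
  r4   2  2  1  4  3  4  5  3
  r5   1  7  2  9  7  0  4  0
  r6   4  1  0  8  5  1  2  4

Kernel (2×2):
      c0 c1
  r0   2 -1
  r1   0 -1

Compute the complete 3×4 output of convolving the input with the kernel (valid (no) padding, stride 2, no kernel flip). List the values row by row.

-11 0 4 -8
-2 -6 -1 -3
-5 -11 2 7

Output[0,0]: The receptive field on the input at this output position is [0 4 / 8 7]. Elementwise product with the kernel and sum: 0·2 + 4·-1 + 7·-1.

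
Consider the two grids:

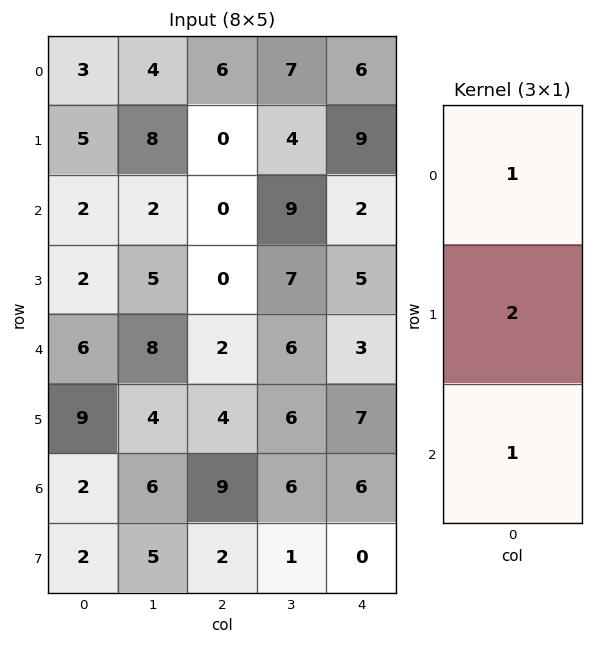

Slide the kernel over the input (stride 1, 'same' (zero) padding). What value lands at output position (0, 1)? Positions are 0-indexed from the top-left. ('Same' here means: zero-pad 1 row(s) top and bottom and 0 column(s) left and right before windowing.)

The receptive field on the zero-padded input at this output position is [0 / 4 / 8]. Elementwise product with the kernel and sum: 0·1 + 4·2 + 8·1.

16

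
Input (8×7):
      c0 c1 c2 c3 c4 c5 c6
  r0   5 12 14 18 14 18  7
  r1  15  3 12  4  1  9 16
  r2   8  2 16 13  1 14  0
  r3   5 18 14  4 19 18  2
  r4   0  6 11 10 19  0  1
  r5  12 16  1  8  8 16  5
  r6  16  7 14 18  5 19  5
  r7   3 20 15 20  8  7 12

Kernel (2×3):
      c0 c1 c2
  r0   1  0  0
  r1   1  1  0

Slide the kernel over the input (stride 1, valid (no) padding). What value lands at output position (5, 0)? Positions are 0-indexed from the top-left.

35

The receptive field on the input at this output position is [12 16 1 / 16 7 14]. Elementwise product with the kernel and sum: 12·1 + 16·1 + 7·1.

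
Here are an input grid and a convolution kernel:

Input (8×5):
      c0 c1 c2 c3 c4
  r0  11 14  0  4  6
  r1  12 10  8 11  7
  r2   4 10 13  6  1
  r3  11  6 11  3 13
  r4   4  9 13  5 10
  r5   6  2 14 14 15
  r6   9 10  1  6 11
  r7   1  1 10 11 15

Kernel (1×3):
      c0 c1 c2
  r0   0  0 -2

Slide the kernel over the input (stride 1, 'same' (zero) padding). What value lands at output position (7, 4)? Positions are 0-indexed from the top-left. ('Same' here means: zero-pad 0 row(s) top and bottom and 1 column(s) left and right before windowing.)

0

The receptive field on the zero-padded input at this output position is [11 15 0]. Elementwise product with the kernel and sum: 0·-2.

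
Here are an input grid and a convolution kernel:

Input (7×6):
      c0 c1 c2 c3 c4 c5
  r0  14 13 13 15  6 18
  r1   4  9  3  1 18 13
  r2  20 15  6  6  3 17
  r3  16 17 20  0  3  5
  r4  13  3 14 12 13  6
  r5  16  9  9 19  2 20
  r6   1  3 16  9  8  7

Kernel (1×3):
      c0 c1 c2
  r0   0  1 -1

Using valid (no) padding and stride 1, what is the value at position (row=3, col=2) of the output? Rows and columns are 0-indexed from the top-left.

-3

The receptive field on the input at this output position is [20 0 3]. Elementwise product with the kernel and sum: 0·1 + 3·-1.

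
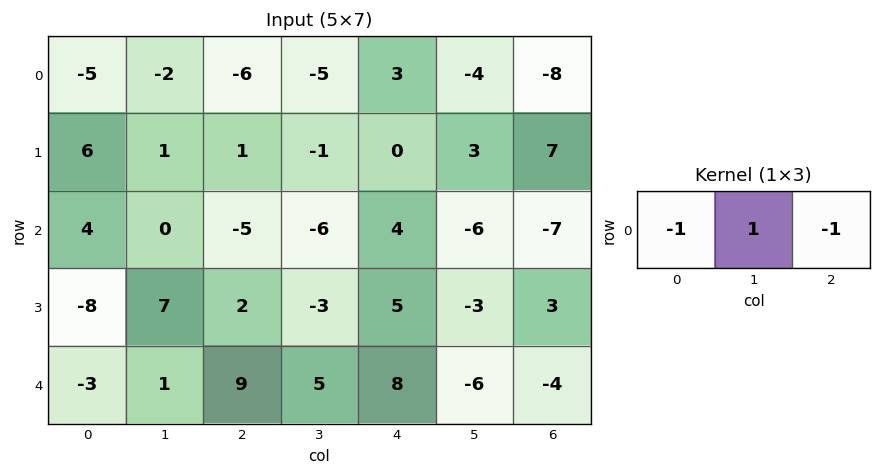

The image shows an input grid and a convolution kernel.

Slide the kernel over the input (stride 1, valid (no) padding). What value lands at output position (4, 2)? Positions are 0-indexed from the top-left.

-12

The receptive field on the input at this output position is [9 5 8]. Elementwise product with the kernel and sum: 9·-1 + 5·1 + 8·-1.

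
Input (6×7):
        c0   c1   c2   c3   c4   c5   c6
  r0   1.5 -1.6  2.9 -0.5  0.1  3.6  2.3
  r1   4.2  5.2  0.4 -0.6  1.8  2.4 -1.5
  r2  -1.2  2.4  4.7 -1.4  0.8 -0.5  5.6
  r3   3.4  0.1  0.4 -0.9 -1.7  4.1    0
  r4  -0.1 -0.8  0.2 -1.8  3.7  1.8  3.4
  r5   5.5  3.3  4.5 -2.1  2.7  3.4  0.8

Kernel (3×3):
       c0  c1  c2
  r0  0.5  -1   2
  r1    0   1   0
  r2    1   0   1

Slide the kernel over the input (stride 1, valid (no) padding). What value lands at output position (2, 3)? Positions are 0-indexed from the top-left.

The receptive field on the input at this output position is [-1.4 0.8 -0.5 / -0.9 -1.7 4.1 / -1.8 3.7 1.8]. Elementwise product with the kernel and sum: -1.4·0.5 + 0.8·-1 + -0.5·2 + -1.7·1 + -1.8·1 + 1.8·1.

-4.2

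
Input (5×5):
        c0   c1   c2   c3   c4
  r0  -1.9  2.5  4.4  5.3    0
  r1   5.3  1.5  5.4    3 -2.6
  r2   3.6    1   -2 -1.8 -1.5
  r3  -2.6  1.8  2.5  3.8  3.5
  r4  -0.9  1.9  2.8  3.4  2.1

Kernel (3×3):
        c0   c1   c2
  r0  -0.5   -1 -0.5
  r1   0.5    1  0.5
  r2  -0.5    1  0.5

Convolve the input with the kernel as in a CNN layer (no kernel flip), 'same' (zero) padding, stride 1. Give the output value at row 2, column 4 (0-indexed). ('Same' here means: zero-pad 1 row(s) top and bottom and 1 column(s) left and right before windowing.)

The receptive field on the zero-padded input at this output position is [3 -2.6 0 / -1.8 -1.5 0 / 3.8 3.5 0]. Elementwise product with the kernel and sum: 3·-0.5 + -2.6·-1 + 0·-0.5 + -1.8·0.5 + -1.5·1 + 0·0.5 + 3.8·-0.5 + 3.5·1 + 0·0.5.

0.3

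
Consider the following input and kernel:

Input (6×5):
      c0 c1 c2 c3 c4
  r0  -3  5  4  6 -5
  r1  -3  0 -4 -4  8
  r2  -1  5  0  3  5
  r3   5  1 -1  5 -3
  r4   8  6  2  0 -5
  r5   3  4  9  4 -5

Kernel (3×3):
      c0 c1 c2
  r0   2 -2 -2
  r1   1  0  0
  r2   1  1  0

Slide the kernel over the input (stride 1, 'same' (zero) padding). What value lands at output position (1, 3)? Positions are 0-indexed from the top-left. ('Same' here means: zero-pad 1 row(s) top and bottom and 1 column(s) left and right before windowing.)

5

The receptive field on the zero-padded input at this output position is [4 6 -5 / -4 -4 8 / 0 3 5]. Elementwise product with the kernel and sum: 4·2 + 6·-2 + -5·-2 + -4·1 + 0·1 + 3·1.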